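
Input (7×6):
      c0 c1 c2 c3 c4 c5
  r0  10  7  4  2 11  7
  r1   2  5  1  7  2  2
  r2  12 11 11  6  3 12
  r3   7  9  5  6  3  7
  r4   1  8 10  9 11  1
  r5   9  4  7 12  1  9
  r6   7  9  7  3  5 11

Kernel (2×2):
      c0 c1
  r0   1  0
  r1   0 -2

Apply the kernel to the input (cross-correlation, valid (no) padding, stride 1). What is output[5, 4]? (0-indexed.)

The receptive field on the input at this output position is [1 9 / 5 11]. Elementwise product with the kernel and sum: 1·1 + 11·-2.

-21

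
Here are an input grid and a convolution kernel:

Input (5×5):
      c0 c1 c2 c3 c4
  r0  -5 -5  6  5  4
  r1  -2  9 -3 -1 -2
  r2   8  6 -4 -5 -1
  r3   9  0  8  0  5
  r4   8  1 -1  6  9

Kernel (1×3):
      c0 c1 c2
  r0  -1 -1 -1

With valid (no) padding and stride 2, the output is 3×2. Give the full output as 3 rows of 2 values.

4 -15
-10 10
-8 -14

Output[0,0]: The receptive field on the input at this output position is [-5 -5 6]. Elementwise product with the kernel and sum: -5·-1 + -5·-1 + 6·-1.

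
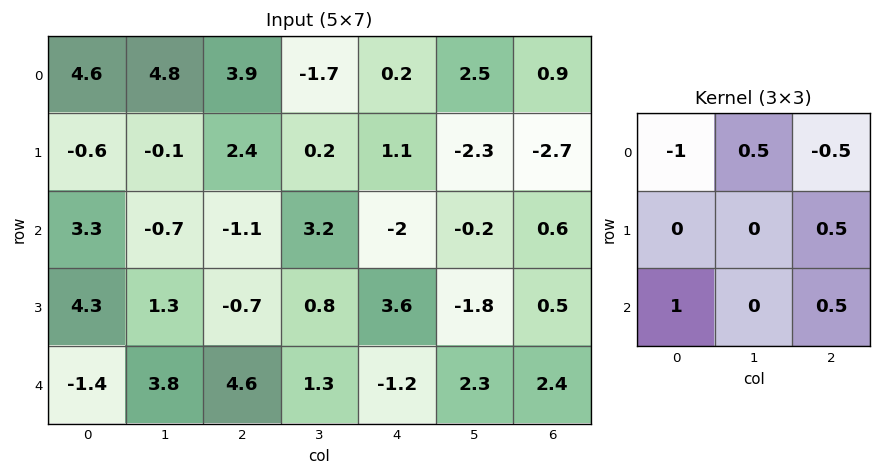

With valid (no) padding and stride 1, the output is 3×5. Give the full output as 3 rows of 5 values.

-0.2 -1 -6.4 2.5 -2.45
2.75 4.5 -2.75 1.3 3.25
-2.55 3.4 9.5 -2.55 1.85

Output[0,0]: The receptive field on the input at this output position is [4.6 4.8 3.9 / -0.6 -0.1 2.4 / 3.3 -0.7 -1.1]. Elementwise product with the kernel and sum: 4.6·-1 + 4.8·0.5 + 3.9·-0.5 + 2.4·0.5 + 3.3·1 + -1.1·0.5.
Output[0,1]: The receptive field on the input at this output position is [4.8 3.9 -1.7 / -0.1 2.4 0.2 / -0.7 -1.1 3.2]. Elementwise product with the kernel and sum: 4.8·-1 + 3.9·0.5 + -1.7·-0.5 + 0.2·0.5 + -0.7·1 + 3.2·0.5.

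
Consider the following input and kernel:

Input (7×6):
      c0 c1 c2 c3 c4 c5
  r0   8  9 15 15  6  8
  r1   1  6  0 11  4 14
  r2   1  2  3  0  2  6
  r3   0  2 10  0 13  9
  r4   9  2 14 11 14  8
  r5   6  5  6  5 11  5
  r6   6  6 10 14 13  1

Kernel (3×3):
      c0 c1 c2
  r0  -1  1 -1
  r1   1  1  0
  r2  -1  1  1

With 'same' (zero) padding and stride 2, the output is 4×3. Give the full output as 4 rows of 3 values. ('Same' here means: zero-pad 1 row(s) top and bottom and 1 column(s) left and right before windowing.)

15 29 28
-2 -4 3
18 30 40
7 12 28

Output[0,0]: The receptive field on the zero-padded input at this output position is [0 0 0 / 0 8 9 / 0 1 6]. Elementwise product with the kernel and sum: 0·-1 + 0·1 + 0·-1 + 0·1 + 8·1 + 0·-1 + 1·1 + 6·1.
Output[0,1]: The receptive field on the zero-padded input at this output position is [0 0 0 / 9 15 15 / 6 0 11]. Elementwise product with the kernel and sum: 0·-1 + 0·1 + 0·-1 + 9·1 + 15·1 + 6·-1 + 0·1 + 11·1.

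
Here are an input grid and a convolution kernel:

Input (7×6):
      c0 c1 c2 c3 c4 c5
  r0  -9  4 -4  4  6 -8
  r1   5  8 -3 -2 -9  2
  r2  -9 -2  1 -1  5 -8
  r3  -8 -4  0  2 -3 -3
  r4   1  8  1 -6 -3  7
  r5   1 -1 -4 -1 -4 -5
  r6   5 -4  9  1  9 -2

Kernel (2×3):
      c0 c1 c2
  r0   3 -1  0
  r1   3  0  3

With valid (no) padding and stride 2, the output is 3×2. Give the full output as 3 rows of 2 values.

-25 -52
-49 -5
-14 -15

Output[0,0]: The receptive field on the input at this output position is [-9 4 -4 / 5 8 -3]. Elementwise product with the kernel and sum: -9·3 + 4·-1 + 5·3 + -3·3.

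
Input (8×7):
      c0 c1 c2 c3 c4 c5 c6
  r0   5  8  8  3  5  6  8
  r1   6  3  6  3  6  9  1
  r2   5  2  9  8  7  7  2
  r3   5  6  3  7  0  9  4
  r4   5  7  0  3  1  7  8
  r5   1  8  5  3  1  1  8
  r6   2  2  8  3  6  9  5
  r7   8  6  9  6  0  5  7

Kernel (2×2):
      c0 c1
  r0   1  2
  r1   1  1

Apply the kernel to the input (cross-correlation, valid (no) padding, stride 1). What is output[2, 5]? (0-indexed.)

24

The receptive field on the input at this output position is [7 2 / 9 4]. Elementwise product with the kernel and sum: 7·1 + 2·2 + 9·1 + 4·1.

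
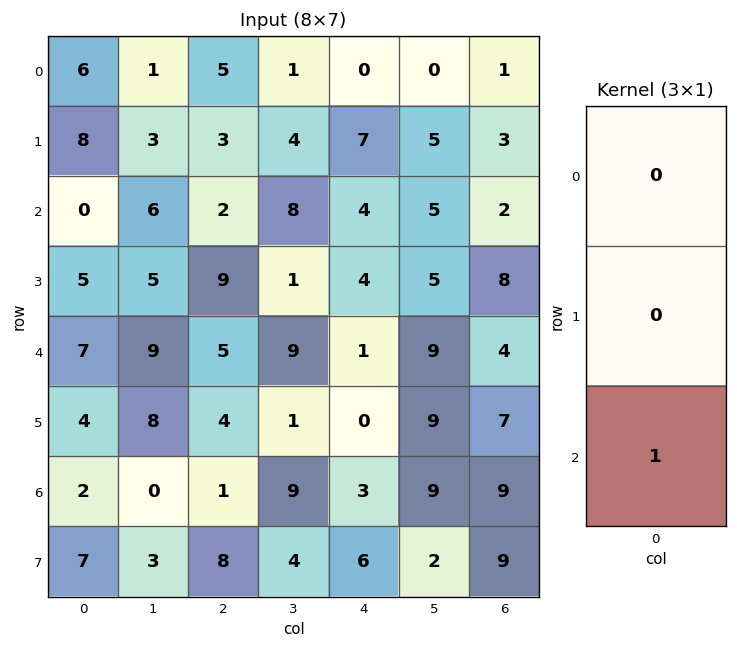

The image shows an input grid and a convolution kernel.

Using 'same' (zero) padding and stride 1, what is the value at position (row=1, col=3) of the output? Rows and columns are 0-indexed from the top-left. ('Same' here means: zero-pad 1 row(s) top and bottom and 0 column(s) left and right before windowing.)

8

The receptive field on the zero-padded input at this output position is [1 / 4 / 8]. Elementwise product with the kernel and sum: 8·1.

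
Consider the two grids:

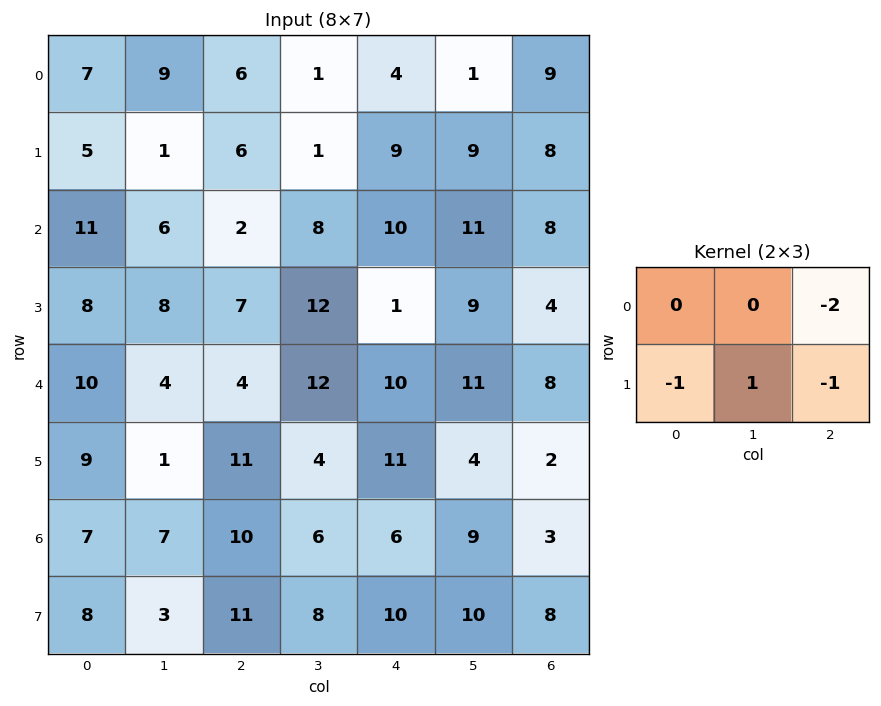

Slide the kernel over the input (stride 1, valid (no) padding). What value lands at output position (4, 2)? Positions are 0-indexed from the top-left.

The receptive field on the input at this output position is [4 12 10 / 11 4 11]. Elementwise product with the kernel and sum: 10·-2 + 11·-1 + 4·1 + 11·-1.

-38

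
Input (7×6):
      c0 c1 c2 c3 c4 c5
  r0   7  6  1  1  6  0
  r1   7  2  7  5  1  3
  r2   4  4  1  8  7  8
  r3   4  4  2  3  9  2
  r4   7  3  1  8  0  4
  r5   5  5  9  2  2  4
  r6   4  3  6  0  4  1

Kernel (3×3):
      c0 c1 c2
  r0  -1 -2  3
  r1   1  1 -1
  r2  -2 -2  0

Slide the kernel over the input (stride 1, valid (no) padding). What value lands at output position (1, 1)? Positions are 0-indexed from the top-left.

The receptive field on the input at this output position is [2 7 5 / 4 1 8 / 4 2 3]. Elementwise product with the kernel and sum: 2·-1 + 7·-2 + 5·3 + 4·1 + 1·1 + 8·-1 + 4·-2 + 2·-2.

-16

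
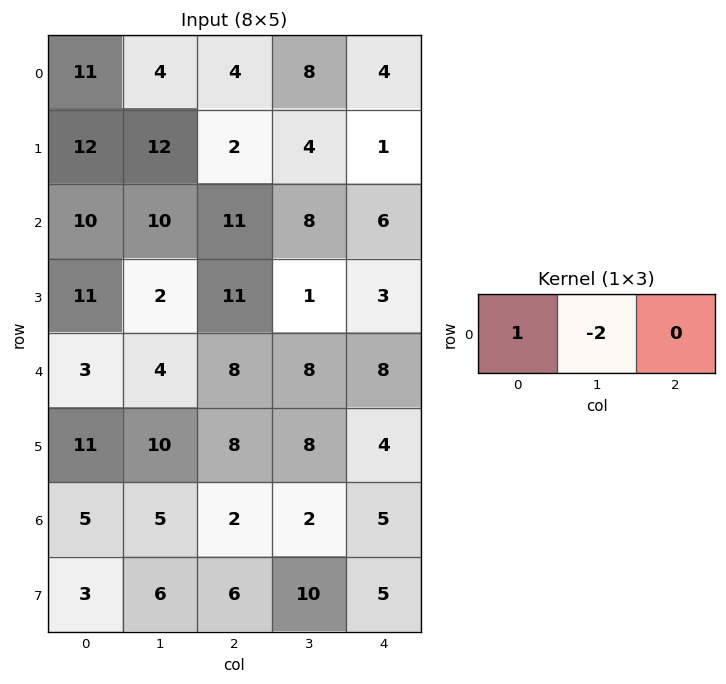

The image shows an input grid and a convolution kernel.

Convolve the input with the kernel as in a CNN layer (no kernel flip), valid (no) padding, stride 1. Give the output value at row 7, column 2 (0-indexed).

-14

The receptive field on the input at this output position is [6 10 5]. Elementwise product with the kernel and sum: 6·1 + 10·-2.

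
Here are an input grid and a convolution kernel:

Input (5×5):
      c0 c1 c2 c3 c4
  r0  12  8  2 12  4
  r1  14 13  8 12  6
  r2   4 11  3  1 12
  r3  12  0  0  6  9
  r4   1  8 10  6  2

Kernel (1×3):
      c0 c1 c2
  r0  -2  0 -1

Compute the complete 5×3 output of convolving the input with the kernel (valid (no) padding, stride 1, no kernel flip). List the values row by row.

Output[0,0]: The receptive field on the input at this output position is [12 8 2]. Elementwise product with the kernel and sum: 12·-2 + 2·-1.
Output[0,1]: The receptive field on the input at this output position is [8 2 12]. Elementwise product with the kernel and sum: 8·-2 + 12·-1.

-26 -28 -8
-36 -38 -22
-11 -23 -18
-24 -6 -9
-12 -22 -22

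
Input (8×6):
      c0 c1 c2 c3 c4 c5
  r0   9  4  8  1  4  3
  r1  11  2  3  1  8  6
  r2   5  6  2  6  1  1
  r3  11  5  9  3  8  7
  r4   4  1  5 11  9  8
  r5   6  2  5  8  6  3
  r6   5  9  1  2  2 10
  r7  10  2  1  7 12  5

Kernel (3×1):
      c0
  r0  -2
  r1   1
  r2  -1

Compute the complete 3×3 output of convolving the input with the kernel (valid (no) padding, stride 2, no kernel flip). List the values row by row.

-12 -15 -1
-3 0 -3
-7 -6 -14

Output[0,0]: The receptive field on the input at this output position is [9 / 11 / 5]. Elementwise product with the kernel and sum: 9·-2 + 11·1 + 5·-1.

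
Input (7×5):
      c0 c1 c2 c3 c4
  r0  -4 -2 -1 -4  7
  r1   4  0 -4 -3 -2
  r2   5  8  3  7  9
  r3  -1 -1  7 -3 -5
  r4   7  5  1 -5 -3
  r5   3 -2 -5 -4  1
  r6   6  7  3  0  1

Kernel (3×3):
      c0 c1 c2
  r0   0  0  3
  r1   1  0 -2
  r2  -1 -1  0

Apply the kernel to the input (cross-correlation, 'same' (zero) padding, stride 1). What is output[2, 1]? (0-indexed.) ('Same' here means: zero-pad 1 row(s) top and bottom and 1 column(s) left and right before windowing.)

The receptive field on the zero-padded input at this output position is [4 0 -4 / 5 8 3 / -1 -1 7]. Elementwise product with the kernel and sum: -4·3 + 5·1 + 3·-2 + -1·-1 + -1·-1.

-11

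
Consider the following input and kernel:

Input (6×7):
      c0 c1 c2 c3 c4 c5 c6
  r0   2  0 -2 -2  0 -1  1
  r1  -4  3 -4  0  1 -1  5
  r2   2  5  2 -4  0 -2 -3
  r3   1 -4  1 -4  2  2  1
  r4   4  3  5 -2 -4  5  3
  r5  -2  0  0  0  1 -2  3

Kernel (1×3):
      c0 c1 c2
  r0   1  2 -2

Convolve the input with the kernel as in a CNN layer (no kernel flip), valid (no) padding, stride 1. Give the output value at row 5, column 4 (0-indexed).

-9

The receptive field on the input at this output position is [1 -2 3]. Elementwise product with the kernel and sum: 1·1 + -2·2 + 3·-2.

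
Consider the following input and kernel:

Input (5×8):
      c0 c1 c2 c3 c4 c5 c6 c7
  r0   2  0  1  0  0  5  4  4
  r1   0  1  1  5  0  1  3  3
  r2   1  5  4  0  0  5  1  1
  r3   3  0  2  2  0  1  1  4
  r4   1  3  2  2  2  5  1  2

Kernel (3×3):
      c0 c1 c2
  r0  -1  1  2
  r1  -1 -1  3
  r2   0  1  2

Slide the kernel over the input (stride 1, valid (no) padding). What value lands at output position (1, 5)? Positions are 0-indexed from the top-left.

14

The receptive field on the input at this output position is [1 3 3 / 5 1 1 / 1 1 4]. Elementwise product with the kernel and sum: 1·-1 + 3·1 + 3·2 + 5·-1 + 1·-1 + 1·3 + 1·1 + 4·2.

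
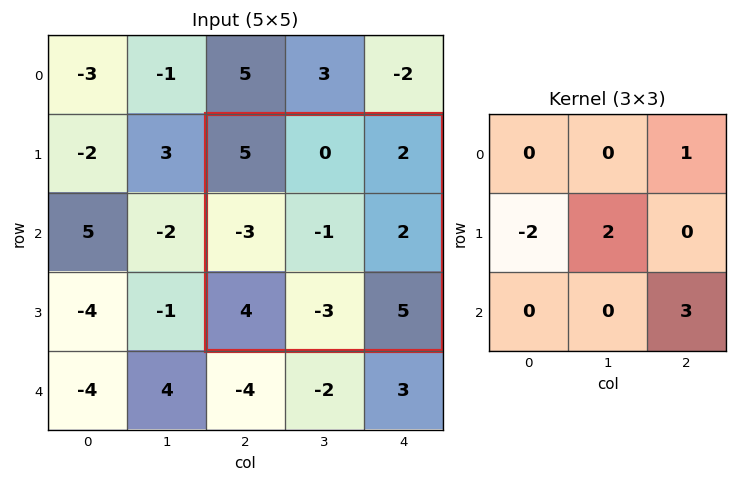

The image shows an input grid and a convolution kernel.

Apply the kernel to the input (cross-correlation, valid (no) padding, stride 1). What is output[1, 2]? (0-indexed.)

The receptive field on the input at this output position is [5 0 2 / -3 -1 2 / 4 -3 5]. Elementwise product with the kernel and sum: 2·1 + -3·-2 + -1·2 + 5·3.

21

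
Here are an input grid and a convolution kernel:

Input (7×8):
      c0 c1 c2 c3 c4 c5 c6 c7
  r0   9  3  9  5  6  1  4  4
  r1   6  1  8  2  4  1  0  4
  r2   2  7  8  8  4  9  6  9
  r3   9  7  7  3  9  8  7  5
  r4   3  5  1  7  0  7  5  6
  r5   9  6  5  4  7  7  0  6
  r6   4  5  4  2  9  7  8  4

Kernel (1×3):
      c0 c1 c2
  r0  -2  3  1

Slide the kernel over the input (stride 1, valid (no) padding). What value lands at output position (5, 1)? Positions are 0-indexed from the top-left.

7

The receptive field on the input at this output position is [6 5 4]. Elementwise product with the kernel and sum: 6·-2 + 5·3 + 4·1.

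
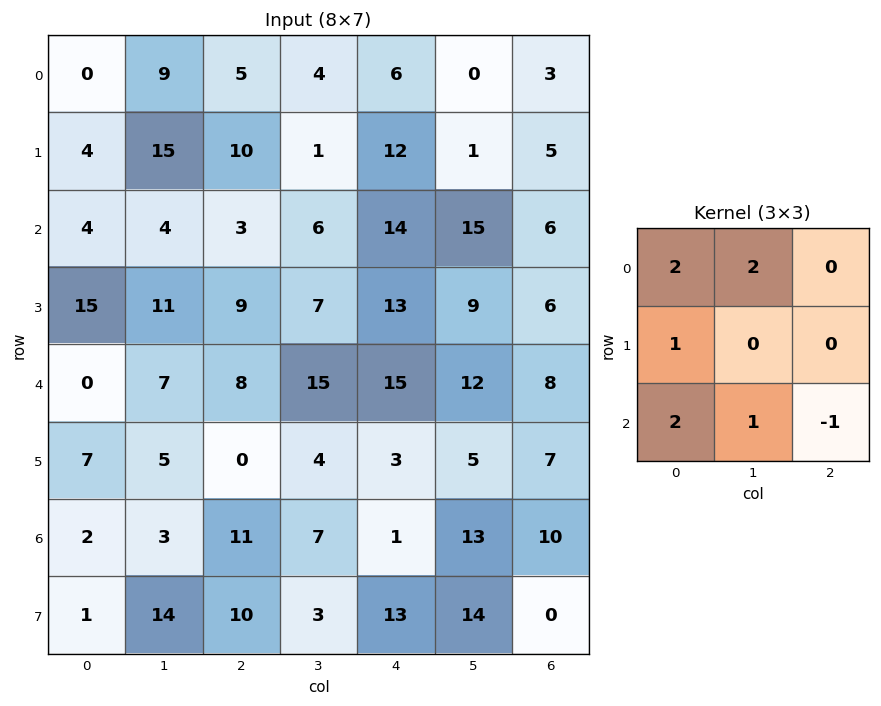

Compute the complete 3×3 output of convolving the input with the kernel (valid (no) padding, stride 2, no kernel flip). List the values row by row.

Output[0,0]: The receptive field on the input at this output position is [0 9 5 / 4 15 10 / 4 4 3]. Elementwise product with the kernel and sum: 0·2 + 9·2 + 4·1 + 4·2 + 4·1 + 3·-1.

31 26 61
30 43 105
17 74 62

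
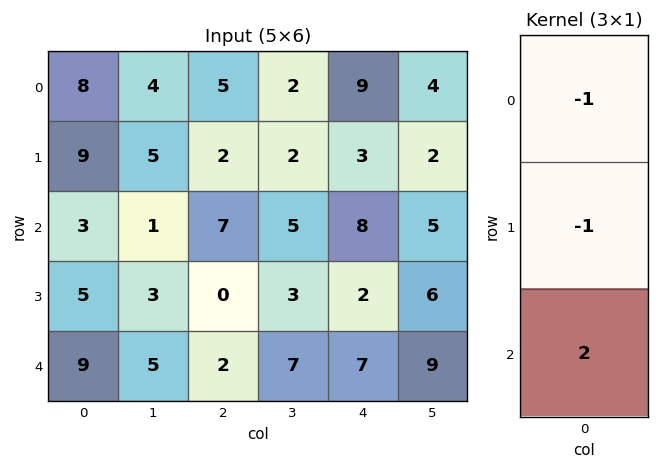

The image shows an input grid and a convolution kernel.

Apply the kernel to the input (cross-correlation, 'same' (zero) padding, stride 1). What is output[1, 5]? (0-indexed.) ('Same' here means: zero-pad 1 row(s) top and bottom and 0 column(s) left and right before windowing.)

4

The receptive field on the zero-padded input at this output position is [4 / 2 / 5]. Elementwise product with the kernel and sum: 4·-1 + 2·-1 + 5·2.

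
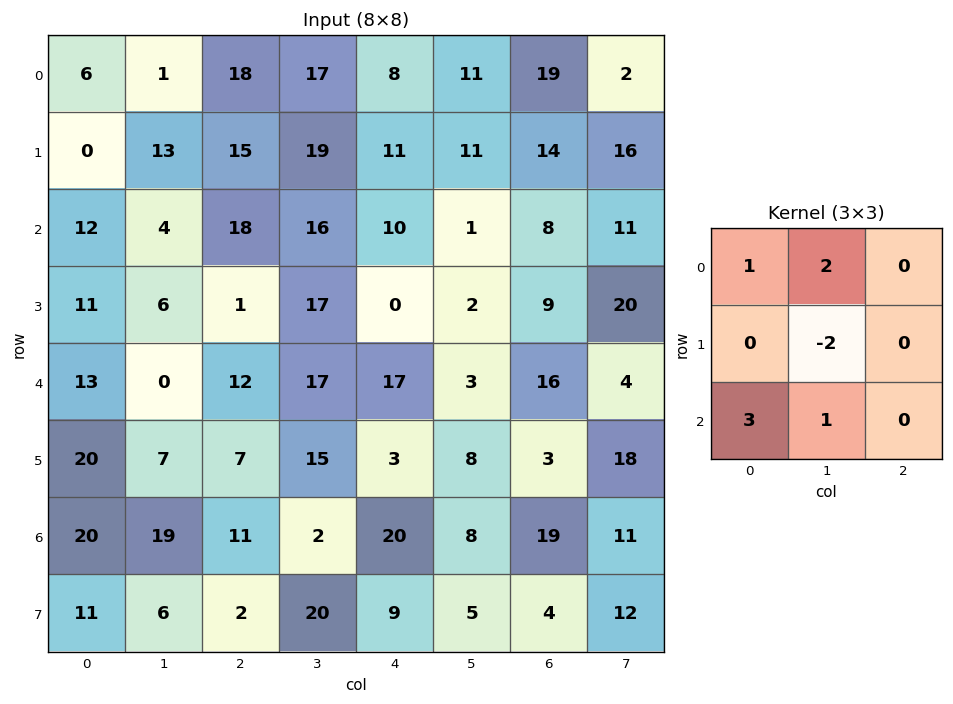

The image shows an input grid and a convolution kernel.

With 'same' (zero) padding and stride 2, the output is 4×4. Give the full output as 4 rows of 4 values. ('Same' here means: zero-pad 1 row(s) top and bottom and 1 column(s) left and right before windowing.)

Output[0,0]: The receptive field on the zero-padded input at this output position is [0 0 0 / 0 6 1 / 0 0 13]. Elementwise product with the kernel and sum: 0·1 + 0·2 + 6·-2 + 0·3 + 0·1.
Output[0,1]: The receptive field on the zero-padded input at this output position is [0 0 0 / 1 18 17 / 13 15 19]. Elementwise product with the kernel and sum: 0·1 + 0·2 + 18·-2 + 13·3 + 15·1.

-12 18 52 9
-13 26 72 38
16 12 31 15
11 19 50 -5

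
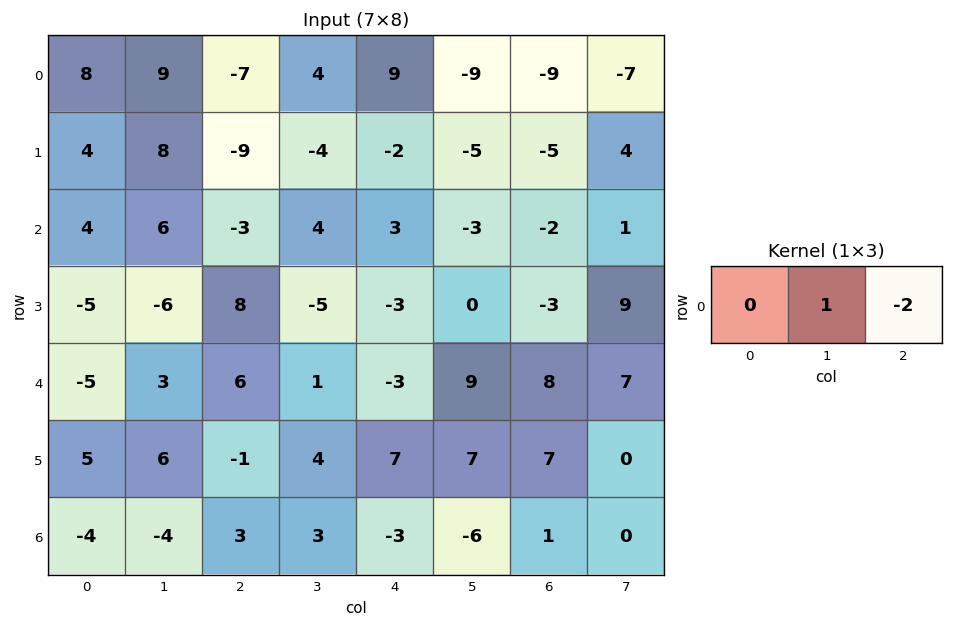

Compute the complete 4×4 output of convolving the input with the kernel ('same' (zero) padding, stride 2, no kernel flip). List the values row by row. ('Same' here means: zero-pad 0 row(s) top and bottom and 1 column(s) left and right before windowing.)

-10 -15 27 5
-8 -11 9 -4
-11 4 -21 -6
4 -3 9 1

Output[0,0]: The receptive field on the zero-padded input at this output position is [0 8 9]. Elementwise product with the kernel and sum: 8·1 + 9·-2.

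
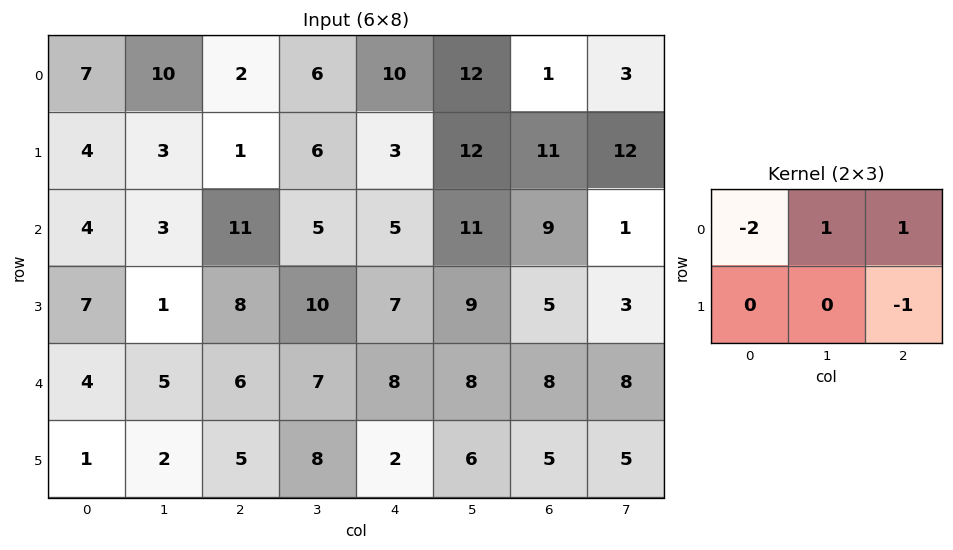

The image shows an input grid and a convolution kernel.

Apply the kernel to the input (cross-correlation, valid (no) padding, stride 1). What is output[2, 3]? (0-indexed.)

-3

The receptive field on the input at this output position is [5 5 11 / 10 7 9]. Elementwise product with the kernel and sum: 5·-2 + 5·1 + 11·1 + 9·-1.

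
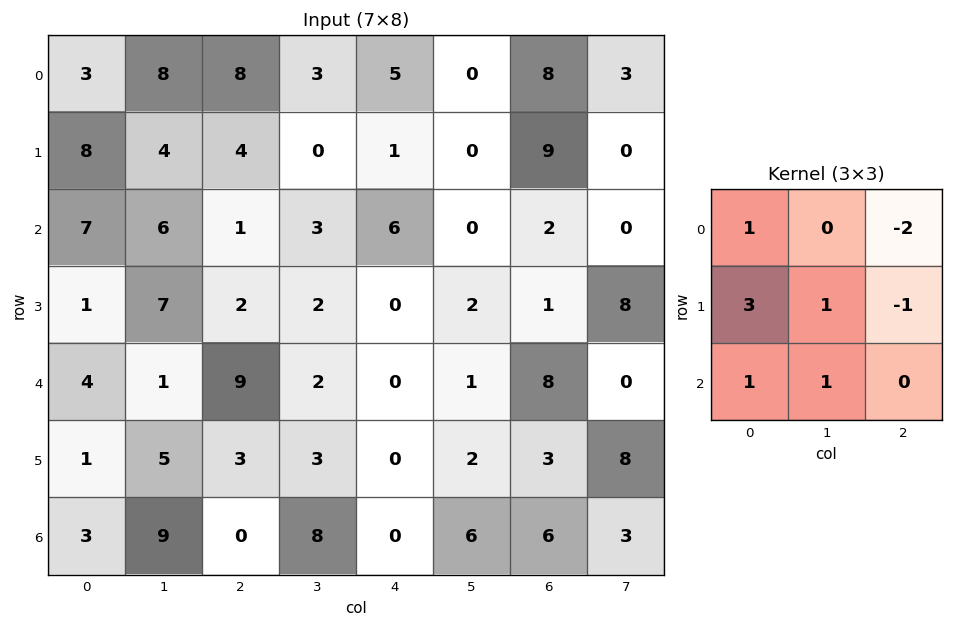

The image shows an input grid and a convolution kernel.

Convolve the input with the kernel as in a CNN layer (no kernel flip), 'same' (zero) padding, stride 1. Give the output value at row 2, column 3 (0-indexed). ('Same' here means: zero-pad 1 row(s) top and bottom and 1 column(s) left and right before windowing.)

6

The receptive field on the zero-padded input at this output position is [4 0 1 / 1 3 6 / 2 2 0]. Elementwise product with the kernel and sum: 4·1 + 1·-2 + 1·3 + 3·1 + 6·-1 + 2·1 + 2·1.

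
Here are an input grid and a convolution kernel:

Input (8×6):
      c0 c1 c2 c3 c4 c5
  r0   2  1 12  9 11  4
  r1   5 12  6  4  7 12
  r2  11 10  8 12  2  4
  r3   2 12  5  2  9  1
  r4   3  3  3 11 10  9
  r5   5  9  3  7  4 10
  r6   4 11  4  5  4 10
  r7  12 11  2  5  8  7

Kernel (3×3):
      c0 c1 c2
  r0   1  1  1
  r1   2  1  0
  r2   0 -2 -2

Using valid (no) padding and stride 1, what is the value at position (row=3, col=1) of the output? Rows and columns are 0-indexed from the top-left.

8

The receptive field on the input at this output position is [12 5 2 / 3 3 11 / 9 3 7]. Elementwise product with the kernel and sum: 12·1 + 5·1 + 2·1 + 3·2 + 3·1 + 3·-2 + 7·-2.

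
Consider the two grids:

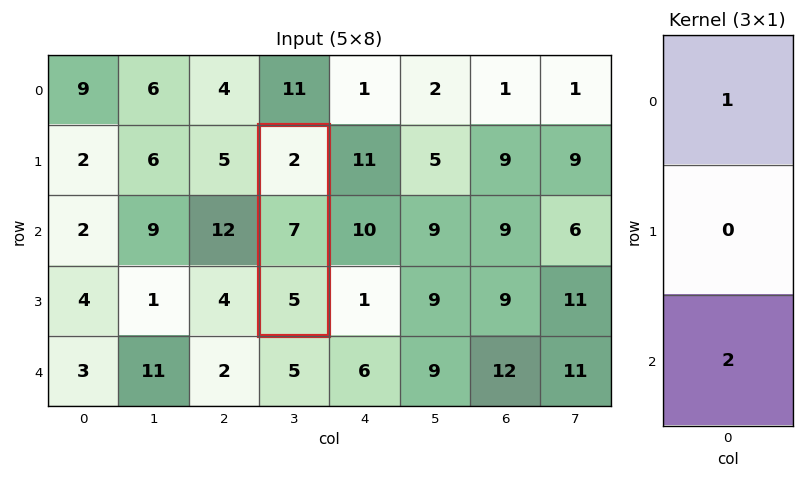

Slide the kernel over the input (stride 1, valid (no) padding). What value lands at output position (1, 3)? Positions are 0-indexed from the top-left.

The receptive field on the input at this output position is [2 / 7 / 5]. Elementwise product with the kernel and sum: 2·1 + 5·2.

12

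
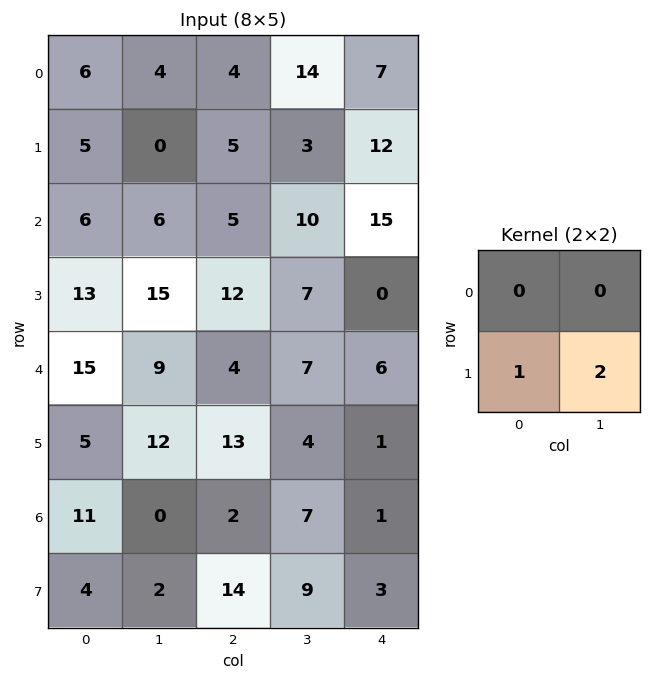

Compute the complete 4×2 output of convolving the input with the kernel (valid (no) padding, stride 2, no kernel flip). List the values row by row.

5 11
43 26
29 21
8 32

Output[0,0]: The receptive field on the input at this output position is [6 4 / 5 0]. Elementwise product with the kernel and sum: 5·1 + 0·2.
Output[0,1]: The receptive field on the input at this output position is [4 14 / 5 3]. Elementwise product with the kernel and sum: 5·1 + 3·2.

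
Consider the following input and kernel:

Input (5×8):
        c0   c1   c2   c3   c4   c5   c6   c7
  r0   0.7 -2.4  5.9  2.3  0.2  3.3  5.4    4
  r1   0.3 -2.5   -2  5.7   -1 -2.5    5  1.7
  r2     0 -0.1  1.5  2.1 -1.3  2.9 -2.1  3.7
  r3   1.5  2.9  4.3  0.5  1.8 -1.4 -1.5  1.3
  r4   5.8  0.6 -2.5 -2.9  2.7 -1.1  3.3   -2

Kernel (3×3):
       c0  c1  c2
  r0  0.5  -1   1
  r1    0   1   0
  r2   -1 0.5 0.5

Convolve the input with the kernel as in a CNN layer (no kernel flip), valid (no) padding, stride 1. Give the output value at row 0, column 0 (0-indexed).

The receptive field on the input at this output position is [0.7 -2.4 5.9 / 0.3 -2.5 -2 / 0 -0.1 1.5]. Elementwise product with the kernel and sum: 0.7·0.5 + -2.4·-1 + 5.9·1 + -2.5·1 + 0·-1 + -0.1·0.5 + 1.5·0.5.

6.85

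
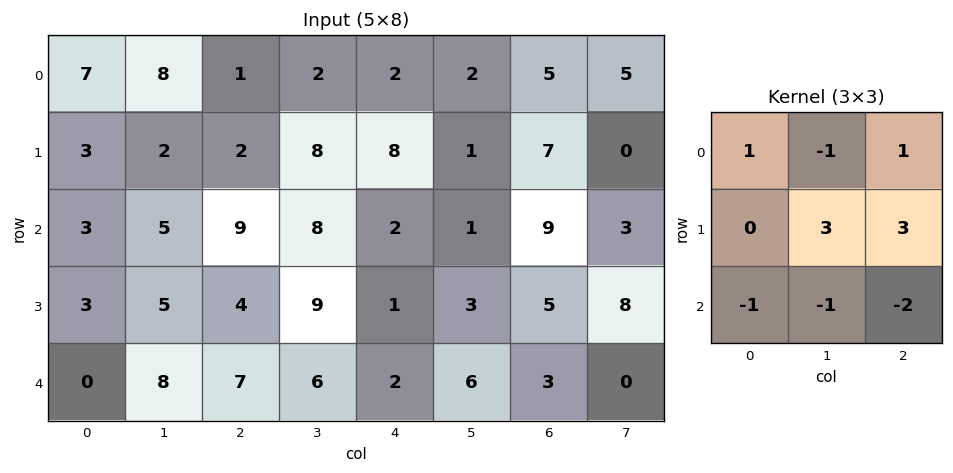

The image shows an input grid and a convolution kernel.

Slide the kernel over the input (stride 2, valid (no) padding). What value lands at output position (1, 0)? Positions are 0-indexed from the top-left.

The receptive field on the input at this output position is [3 5 9 / 3 5 4 / 0 8 7]. Elementwise product with the kernel and sum: 3·1 + 5·-1 + 9·1 + 5·3 + 4·3 + 0·-1 + 8·-1 + 7·-2.

12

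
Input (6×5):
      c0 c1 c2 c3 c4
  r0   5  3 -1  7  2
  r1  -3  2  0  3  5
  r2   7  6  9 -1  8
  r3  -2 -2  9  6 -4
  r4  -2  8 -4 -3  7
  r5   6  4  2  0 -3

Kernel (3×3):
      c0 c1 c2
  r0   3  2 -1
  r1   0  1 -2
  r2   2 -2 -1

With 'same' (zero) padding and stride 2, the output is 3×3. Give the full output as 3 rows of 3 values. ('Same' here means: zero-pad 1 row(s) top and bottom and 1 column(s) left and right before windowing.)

Output[0,0]: The receptive field on the zero-padded input at this output position is [0 0 0 / 0 5 3 / 0 -3 2]. Elementwise product with the kernel and sum: 0·3 + 0·2 + 0·-1 + 5·1 + 3·-2 + 0·2 + -3·-2 + 2·-1.
Output[0,1]: The receptive field on the zero-padded input at this output position is [0 0 0 / 3 -1 7 / 2 0 3]. Elementwise product with the kernel and sum: 0·3 + 0·2 + 0·-1 + -1·1 + 7·-2 + 2·2 + 0·-2 + 3·-1.

3 -14 -2
-7 -14 47
-36 12 23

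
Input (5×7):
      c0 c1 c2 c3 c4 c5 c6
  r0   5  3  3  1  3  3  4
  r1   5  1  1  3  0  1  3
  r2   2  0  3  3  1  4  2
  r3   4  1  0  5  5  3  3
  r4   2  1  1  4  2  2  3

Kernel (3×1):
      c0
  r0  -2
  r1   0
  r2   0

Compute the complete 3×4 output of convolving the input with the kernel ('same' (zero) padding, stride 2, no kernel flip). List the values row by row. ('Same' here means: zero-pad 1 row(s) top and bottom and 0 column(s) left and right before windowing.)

Output[0,0]: The receptive field on the zero-padded input at this output position is [0 / 5 / 5]. Elementwise product with the kernel and sum: 0·-2.

0 0 0 0
-10 -2 0 -6
-8 0 -10 -6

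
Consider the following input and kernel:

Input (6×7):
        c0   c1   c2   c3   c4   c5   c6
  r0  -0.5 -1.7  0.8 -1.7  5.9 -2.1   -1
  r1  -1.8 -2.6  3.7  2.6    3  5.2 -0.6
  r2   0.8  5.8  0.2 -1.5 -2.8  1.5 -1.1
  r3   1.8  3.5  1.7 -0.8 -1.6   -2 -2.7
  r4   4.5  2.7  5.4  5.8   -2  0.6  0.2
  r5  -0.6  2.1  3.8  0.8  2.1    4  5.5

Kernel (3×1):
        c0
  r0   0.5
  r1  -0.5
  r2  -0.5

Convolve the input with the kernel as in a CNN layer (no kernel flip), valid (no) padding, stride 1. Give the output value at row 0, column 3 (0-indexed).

-1.4

The receptive field on the input at this output position is [-1.7 / 2.6 / -1.5]. Elementwise product with the kernel and sum: -1.7·0.5 + 2.6·-0.5 + -1.5·-0.5.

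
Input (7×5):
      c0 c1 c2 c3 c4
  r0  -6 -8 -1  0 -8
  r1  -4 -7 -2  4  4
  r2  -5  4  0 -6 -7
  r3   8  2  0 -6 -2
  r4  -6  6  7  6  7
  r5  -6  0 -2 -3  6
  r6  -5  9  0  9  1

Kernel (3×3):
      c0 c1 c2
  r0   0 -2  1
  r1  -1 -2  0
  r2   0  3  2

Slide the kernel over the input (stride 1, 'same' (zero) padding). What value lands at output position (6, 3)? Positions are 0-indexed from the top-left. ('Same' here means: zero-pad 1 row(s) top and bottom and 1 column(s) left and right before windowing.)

-6

The receptive field on the zero-padded input at this output position is [-2 -3 6 / 0 9 1 / 0 0 0]. Elementwise product with the kernel and sum: -3·-2 + 6·1 + 0·-1 + 9·-2 + 0·3 + 0·2.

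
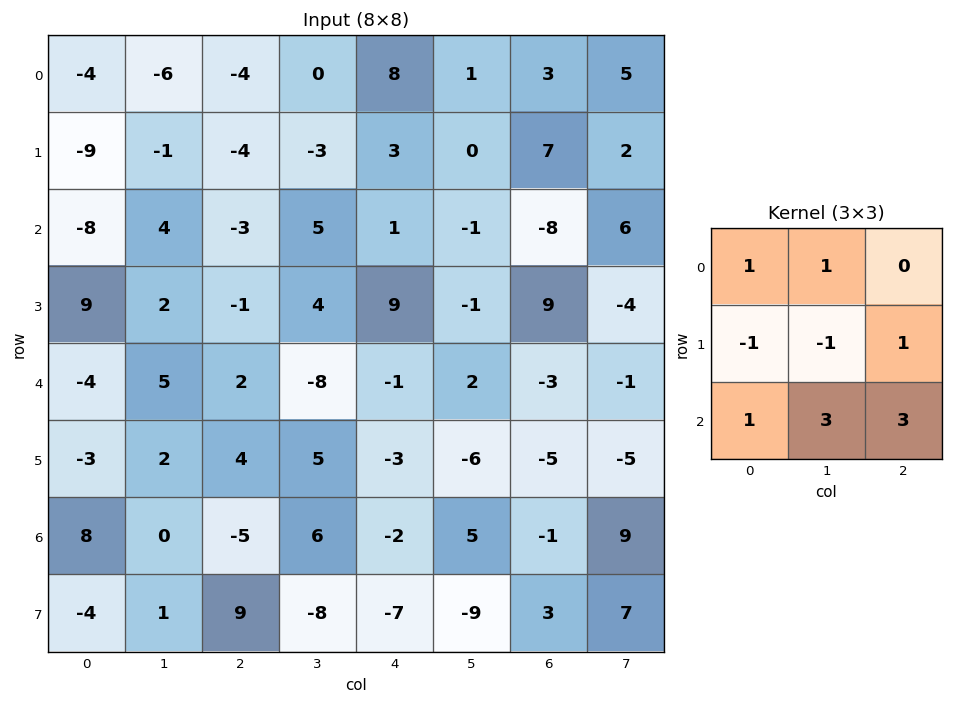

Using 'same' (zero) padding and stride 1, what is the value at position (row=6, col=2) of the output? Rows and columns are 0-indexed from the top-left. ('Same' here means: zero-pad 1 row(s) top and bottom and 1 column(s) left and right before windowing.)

The receptive field on the zero-padded input at this output position is [2 4 5 / 0 -5 6 / 1 9 -8]. Elementwise product with the kernel and sum: 2·1 + 4·1 + 0·-1 + -5·-1 + 6·1 + 1·1 + 9·3 + -8·3.

21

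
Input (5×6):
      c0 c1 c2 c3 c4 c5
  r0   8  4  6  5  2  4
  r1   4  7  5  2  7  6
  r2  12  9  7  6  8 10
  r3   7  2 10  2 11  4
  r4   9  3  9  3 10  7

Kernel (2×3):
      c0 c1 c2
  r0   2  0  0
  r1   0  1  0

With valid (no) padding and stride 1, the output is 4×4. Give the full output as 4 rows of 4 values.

23 13 14 17
17 21 16 12
26 28 16 23
17 13 23 14

Output[0,0]: The receptive field on the input at this output position is [8 4 6 / 4 7 5]. Elementwise product with the kernel and sum: 8·2 + 7·1.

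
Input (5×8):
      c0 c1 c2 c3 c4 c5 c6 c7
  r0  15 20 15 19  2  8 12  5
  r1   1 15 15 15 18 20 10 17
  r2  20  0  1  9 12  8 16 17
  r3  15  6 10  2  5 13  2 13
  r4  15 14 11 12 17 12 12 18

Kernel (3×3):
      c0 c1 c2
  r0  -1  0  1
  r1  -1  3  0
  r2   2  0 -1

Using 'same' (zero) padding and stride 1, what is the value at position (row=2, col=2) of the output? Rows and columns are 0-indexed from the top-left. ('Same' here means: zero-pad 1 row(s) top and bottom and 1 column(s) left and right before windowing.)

The receptive field on the zero-padded input at this output position is [15 15 15 / 0 1 9 / 6 10 2]. Elementwise product with the kernel and sum: 15·-1 + 15·1 + 0·-1 + 1·3 + 6·2 + 2·-1.

13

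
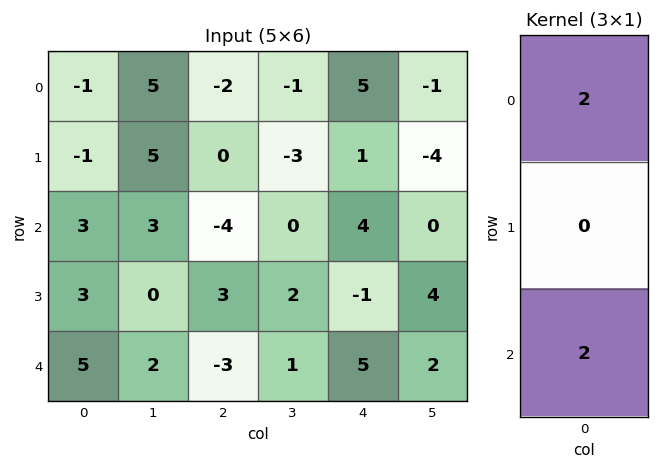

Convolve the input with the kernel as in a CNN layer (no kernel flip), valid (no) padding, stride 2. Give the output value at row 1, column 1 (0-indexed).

The receptive field on the input at this output position is [-4 / 3 / -3]. Elementwise product with the kernel and sum: -4·2 + -3·2.

-14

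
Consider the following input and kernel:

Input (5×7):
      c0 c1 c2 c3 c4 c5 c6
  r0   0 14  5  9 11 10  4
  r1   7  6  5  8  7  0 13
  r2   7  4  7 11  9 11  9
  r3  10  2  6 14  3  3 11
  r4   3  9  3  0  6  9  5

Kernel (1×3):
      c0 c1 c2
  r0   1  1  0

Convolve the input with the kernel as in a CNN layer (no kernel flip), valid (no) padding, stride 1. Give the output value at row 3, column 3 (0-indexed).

The receptive field on the input at this output position is [14 3 3]. Elementwise product with the kernel and sum: 14·1 + 3·1.

17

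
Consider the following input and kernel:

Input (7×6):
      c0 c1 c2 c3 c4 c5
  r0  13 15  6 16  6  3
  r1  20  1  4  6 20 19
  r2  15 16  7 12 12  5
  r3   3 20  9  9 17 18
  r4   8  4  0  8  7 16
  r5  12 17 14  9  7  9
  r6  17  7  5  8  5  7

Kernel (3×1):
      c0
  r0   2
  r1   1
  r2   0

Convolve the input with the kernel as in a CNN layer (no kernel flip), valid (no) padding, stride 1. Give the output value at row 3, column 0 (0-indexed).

The receptive field on the input at this output position is [3 / 8 / 12]. Elementwise product with the kernel and sum: 3·2 + 8·1.

14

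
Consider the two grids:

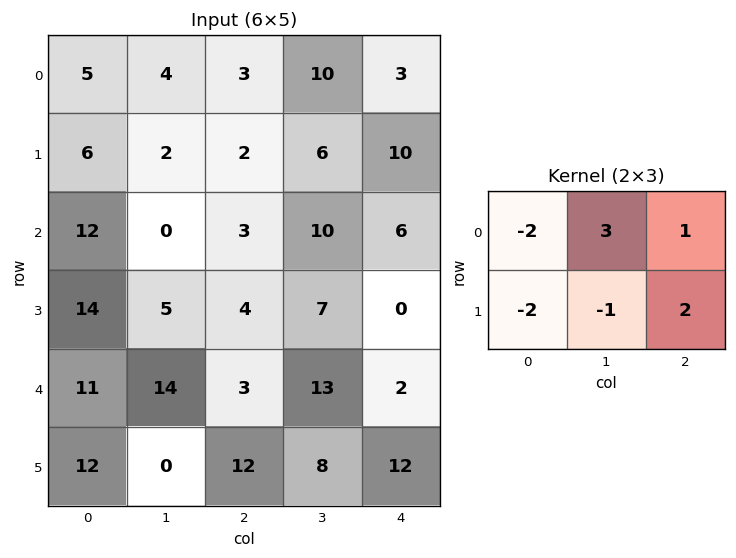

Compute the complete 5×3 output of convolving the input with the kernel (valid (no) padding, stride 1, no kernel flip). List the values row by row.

Output[0,0]: The receptive field on the input at this output position is [5 4 3 / 6 2 2]. Elementwise product with the kernel and sum: 5·-2 + 4·3 + 3·1 + 6·-2 + 2·-1 + 2·2.

-5 17 37
-22 25 20
-46 19 15
-39 4 -2
23 -2 27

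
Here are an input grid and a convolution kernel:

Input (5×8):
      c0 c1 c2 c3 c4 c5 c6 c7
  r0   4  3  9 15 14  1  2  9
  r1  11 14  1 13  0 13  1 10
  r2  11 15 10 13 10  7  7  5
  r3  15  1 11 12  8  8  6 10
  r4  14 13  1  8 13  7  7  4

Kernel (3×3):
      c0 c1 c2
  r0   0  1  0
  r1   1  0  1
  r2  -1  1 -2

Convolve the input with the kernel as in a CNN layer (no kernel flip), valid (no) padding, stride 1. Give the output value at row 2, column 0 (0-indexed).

38

The receptive field on the input at this output position is [11 15 10 / 15 1 11 / 14 13 1]. Elementwise product with the kernel and sum: 15·1 + 15·1 + 11·1 + 14·-1 + 13·1 + 1·-2.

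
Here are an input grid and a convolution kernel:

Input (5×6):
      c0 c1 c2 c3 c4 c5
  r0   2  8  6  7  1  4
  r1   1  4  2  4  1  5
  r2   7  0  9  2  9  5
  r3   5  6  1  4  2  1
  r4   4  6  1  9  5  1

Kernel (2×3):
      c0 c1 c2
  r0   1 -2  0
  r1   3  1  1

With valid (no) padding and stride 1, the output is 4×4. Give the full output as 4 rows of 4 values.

-5 14 3 23
23 11 32 22
29 5 14 -1
12 32 10 33

Output[0,0]: The receptive field on the input at this output position is [2 8 6 / 1 4 2]. Elementwise product with the kernel and sum: 2·1 + 8·-2 + 1·3 + 4·1 + 2·1.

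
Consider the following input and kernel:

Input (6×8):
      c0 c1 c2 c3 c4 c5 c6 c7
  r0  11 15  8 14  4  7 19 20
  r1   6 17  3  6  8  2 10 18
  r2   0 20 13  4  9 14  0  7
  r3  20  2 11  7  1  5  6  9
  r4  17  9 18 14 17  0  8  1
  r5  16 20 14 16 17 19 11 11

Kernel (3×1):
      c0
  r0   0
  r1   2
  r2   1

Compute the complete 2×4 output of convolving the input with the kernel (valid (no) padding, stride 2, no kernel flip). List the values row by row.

12 19 25 20
57 40 19 20

Output[0,0]: The receptive field on the input at this output position is [11 / 6 / 0]. Elementwise product with the kernel and sum: 6·2 + 0·1.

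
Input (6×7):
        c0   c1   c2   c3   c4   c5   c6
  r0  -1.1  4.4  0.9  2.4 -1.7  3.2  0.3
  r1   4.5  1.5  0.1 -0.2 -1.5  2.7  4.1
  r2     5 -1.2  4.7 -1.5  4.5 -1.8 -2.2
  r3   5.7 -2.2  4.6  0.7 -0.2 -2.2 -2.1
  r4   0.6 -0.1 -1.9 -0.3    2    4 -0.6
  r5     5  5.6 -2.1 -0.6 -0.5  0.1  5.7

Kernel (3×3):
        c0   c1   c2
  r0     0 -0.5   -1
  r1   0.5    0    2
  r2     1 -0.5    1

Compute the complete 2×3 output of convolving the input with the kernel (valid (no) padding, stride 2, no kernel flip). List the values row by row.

9.65 7.5 8.75
6.7 -1.6 -1.8

Output[0,0]: The receptive field on the input at this output position is [-1.1 4.4 0.9 / 4.5 1.5 0.1 / 5 -1.2 4.7]. Elementwise product with the kernel and sum: 4.4·-0.5 + 0.9·-1 + 4.5·0.5 + 0.1·2 + 5·1 + -1.2·-0.5 + 4.7·1.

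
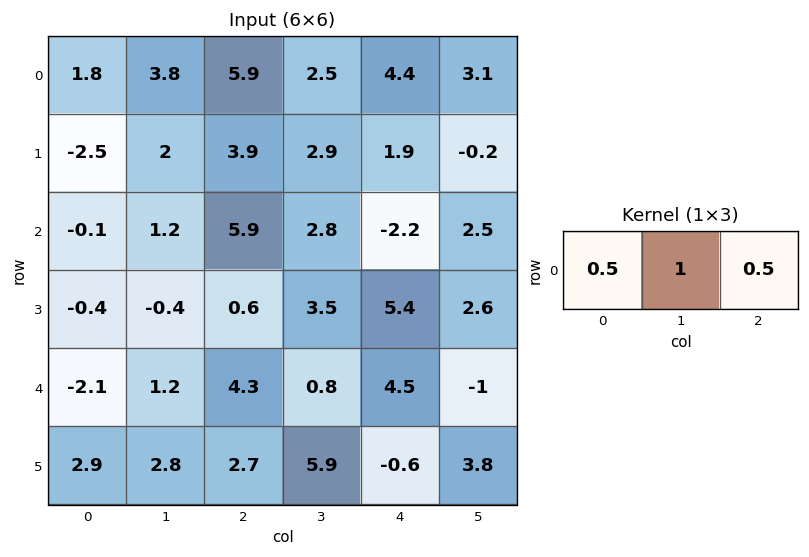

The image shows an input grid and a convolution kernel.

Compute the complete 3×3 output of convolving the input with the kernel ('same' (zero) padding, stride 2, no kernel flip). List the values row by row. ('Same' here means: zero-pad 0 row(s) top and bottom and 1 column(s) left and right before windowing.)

Output[0,0]: The receptive field on the zero-padded input at this output position is [0 1.8 3.8]. Elementwise product with the kernel and sum: 0·0.5 + 1.8·1 + 3.8·0.5.
Output[0,1]: The receptive field on the zero-padded input at this output position is [3.8 5.9 2.5]. Elementwise product with the kernel and sum: 3.8·0.5 + 5.9·1 + 2.5·0.5.

3.7 9.05 7.2
0.5 7.9 0.45
-1.5 5.3 4.4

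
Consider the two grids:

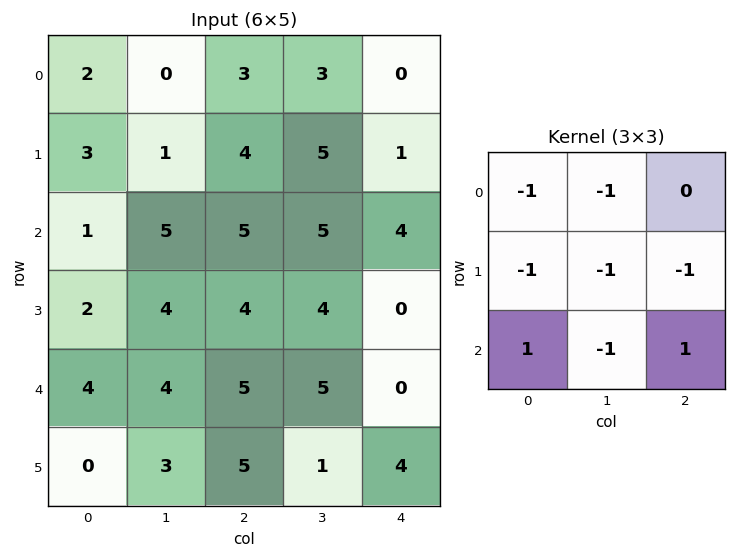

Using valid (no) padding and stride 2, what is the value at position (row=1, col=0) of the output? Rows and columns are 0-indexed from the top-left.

The receptive field on the input at this output position is [1 5 5 / 2 4 4 / 4 4 5]. Elementwise product with the kernel and sum: 1·-1 + 5·-1 + 2·-1 + 4·-1 + 4·-1 + 4·1 + 4·-1 + 5·1.

-11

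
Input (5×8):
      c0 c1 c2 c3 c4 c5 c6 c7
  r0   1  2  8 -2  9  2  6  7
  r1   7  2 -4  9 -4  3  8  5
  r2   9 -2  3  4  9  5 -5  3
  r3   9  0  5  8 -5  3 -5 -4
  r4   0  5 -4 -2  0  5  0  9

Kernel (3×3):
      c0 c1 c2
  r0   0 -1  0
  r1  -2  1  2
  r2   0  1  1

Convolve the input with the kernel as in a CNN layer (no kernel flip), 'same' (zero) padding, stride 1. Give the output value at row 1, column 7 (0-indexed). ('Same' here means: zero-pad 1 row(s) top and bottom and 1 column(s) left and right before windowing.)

The receptive field on the zero-padded input at this output position is [6 7 0 / 8 5 0 / -5 3 0]. Elementwise product with the kernel and sum: 7·-1 + 8·-2 + 5·1 + 0·2 + 3·1 + 0·1.

-15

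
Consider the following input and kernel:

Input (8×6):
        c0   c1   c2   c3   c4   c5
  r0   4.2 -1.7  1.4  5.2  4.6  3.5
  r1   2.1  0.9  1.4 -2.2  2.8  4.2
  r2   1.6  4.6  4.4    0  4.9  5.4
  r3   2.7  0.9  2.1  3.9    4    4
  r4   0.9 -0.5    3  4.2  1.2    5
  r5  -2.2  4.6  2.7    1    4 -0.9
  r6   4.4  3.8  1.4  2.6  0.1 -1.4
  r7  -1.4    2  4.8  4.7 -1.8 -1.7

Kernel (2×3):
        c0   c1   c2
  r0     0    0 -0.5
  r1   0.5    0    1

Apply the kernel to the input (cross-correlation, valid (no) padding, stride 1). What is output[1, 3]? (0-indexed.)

The receptive field on the input at this output position is [-2.2 2.8 4.2 / 0 4.9 5.4]. Elementwise product with the kernel and sum: 4.2·-0.5 + 0·0.5 + 5.4·1.

3.3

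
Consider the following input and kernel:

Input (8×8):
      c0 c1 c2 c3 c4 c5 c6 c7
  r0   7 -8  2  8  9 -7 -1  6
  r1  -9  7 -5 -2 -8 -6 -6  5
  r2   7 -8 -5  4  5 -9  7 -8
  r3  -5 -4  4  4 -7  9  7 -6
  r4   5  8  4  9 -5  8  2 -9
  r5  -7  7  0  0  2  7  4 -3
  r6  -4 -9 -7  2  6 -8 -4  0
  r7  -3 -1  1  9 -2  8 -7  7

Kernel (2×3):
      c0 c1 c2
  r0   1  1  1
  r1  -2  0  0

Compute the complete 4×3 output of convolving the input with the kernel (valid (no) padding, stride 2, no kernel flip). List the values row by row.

19 29 17
4 -4 17
31 8 1
-14 -1 -2

Output[0,0]: The receptive field on the input at this output position is [7 -8 2 / -9 7 -5]. Elementwise product with the kernel and sum: 7·1 + -8·1 + 2·1 + -9·-2.
Output[0,1]: The receptive field on the input at this output position is [2 8 9 / -5 -2 -8]. Elementwise product with the kernel and sum: 2·1 + 8·1 + 9·1 + -5·-2.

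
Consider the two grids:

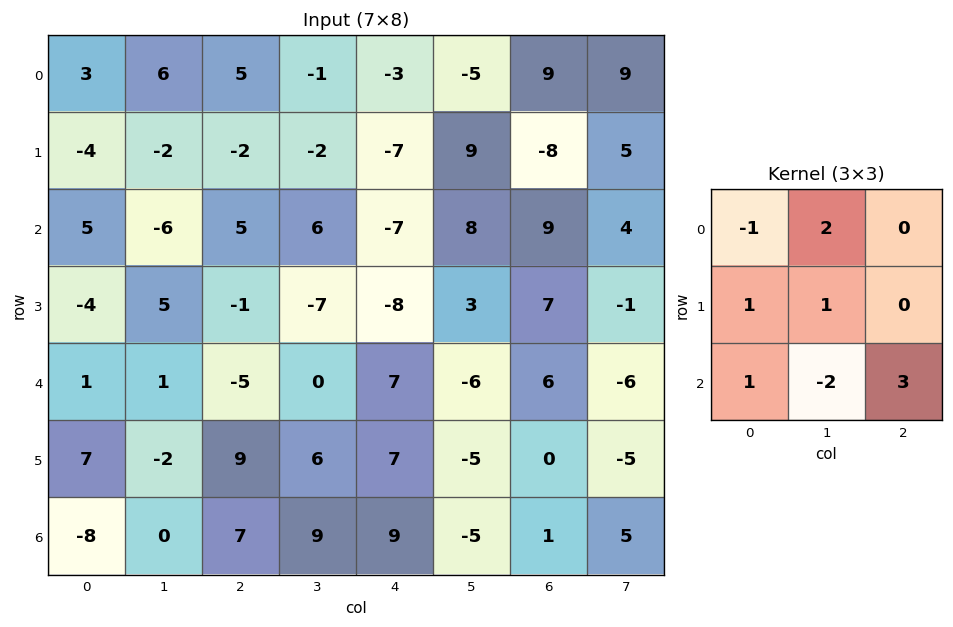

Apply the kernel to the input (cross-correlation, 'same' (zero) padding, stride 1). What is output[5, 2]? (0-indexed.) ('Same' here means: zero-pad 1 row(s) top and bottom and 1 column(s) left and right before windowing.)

The receptive field on the zero-padded input at this output position is [1 -5 0 / -2 9 6 / 0 7 9]. Elementwise product with the kernel and sum: 1·-1 + -5·2 + -2·1 + 9·1 + 0·1 + 7·-2 + 9·3.

9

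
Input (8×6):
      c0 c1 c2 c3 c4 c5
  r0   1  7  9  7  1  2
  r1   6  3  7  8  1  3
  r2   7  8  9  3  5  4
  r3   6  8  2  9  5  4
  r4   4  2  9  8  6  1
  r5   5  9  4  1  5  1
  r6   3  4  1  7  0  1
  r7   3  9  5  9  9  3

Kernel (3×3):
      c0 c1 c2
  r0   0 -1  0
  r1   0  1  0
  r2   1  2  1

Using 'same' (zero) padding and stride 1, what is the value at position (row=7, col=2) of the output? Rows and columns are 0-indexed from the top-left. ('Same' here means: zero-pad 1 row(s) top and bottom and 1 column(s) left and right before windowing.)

4

The receptive field on the zero-padded input at this output position is [4 1 7 / 9 5 9 / 0 0 0]. Elementwise product with the kernel and sum: 1·-1 + 5·1 + 0·1 + 0·2 + 0·1.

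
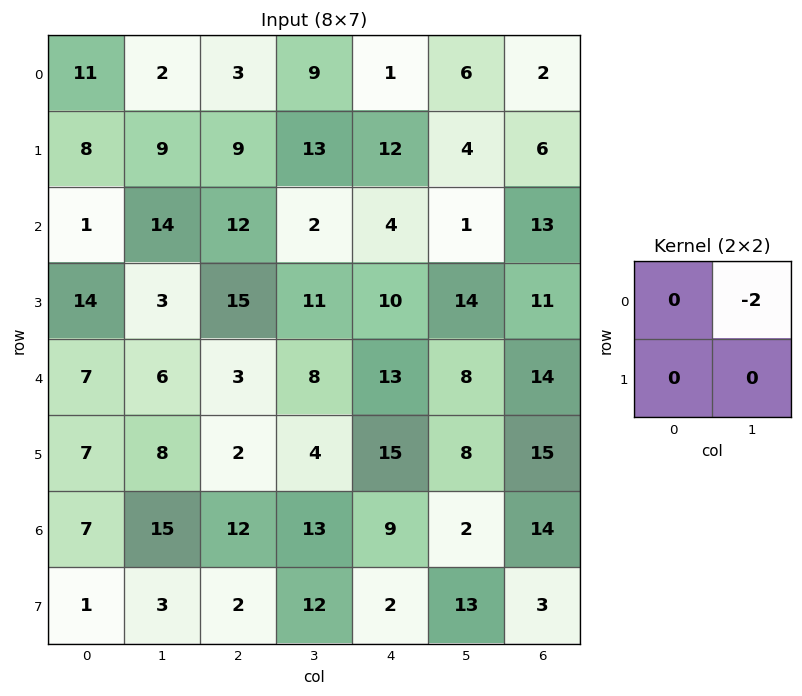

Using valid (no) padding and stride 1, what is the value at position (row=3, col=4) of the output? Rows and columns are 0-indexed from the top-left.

-28

The receptive field on the input at this output position is [10 14 / 13 8]. Elementwise product with the kernel and sum: 14·-2.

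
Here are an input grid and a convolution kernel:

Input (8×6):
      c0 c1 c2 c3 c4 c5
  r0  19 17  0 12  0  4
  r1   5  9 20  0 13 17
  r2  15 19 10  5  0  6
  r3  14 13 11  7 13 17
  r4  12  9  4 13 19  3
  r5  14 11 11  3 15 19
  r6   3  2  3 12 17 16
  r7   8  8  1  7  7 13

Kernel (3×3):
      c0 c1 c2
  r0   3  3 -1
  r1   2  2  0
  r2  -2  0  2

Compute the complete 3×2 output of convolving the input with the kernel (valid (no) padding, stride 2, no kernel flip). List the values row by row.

126 56
130 111
109 88

Output[0,0]: The receptive field on the input at this output position is [19 17 0 / 5 9 20 / 15 19 10]. Elementwise product with the kernel and sum: 19·3 + 17·3 + 0·-1 + 5·2 + 9·2 + 15·-2 + 10·2.
Output[0,1]: The receptive field on the input at this output position is [0 12 0 / 20 0 13 / 10 5 0]. Elementwise product with the kernel and sum: 0·3 + 12·3 + 0·-1 + 20·2 + 0·2 + 10·-2 + 0·2.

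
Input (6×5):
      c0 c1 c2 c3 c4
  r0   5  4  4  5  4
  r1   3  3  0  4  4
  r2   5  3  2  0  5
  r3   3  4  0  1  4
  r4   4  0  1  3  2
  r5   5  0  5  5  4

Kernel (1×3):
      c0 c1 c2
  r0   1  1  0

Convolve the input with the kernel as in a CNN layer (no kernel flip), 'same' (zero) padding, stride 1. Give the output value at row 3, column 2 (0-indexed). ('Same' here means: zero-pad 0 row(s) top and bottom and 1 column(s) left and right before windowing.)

4

The receptive field on the zero-padded input at this output position is [4 0 1]. Elementwise product with the kernel and sum: 4·1 + 0·1.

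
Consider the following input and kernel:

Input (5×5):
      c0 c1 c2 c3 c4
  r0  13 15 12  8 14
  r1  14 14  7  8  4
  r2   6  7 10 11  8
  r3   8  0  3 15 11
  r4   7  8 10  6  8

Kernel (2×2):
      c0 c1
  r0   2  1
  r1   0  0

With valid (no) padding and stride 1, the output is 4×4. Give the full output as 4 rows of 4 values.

41 42 32 30
42 35 22 20
19 24 31 30
16 3 21 41

Output[0,0]: The receptive field on the input at this output position is [13 15 / 14 14]. Elementwise product with the kernel and sum: 13·2 + 15·1.
Output[0,1]: The receptive field on the input at this output position is [15 12 / 14 7]. Elementwise product with the kernel and sum: 15·2 + 12·1.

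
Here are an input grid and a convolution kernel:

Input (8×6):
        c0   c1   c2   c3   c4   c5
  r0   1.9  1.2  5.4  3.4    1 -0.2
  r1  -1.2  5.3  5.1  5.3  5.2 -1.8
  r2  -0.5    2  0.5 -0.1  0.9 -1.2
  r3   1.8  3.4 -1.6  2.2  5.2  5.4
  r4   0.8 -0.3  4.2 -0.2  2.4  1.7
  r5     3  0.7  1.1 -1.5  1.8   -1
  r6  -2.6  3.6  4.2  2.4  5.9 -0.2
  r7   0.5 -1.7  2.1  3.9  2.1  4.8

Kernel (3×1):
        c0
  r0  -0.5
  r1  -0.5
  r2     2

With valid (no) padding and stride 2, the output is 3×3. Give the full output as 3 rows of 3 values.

-1.35 -4.25 -1.3
0.95 8.95 1.75
-7.1 5.75 9.7

Output[0,0]: The receptive field on the input at this output position is [1.9 / -1.2 / -0.5]. Elementwise product with the kernel and sum: 1.9·-0.5 + -1.2·-0.5 + -0.5·2.
Output[0,1]: The receptive field on the input at this output position is [5.4 / 5.1 / 0.5]. Elementwise product with the kernel and sum: 5.4·-0.5 + 5.1·-0.5 + 0.5·2.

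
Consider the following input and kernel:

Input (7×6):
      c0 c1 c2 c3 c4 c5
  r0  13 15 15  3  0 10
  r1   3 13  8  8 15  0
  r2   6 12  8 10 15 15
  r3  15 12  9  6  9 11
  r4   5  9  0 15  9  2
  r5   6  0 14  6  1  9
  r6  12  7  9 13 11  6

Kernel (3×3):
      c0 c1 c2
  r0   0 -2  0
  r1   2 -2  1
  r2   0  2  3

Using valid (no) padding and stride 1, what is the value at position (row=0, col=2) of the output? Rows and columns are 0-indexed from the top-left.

74

The receptive field on the input at this output position is [15 3 0 / 8 8 15 / 8 10 15]. Elementwise product with the kernel and sum: 3·-2 + 8·2 + 8·-2 + 15·1 + 10·2 + 15·3.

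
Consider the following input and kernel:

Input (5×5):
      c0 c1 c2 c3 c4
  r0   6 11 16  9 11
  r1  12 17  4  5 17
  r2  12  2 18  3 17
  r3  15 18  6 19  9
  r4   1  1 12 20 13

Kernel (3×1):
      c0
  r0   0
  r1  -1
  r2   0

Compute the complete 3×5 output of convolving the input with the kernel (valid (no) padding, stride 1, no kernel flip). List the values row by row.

Output[0,0]: The receptive field on the input at this output position is [6 / 12 / 12]. Elementwise product with the kernel and sum: 12·-1.

-12 -17 -4 -5 -17
-12 -2 -18 -3 -17
-15 -18 -6 -19 -9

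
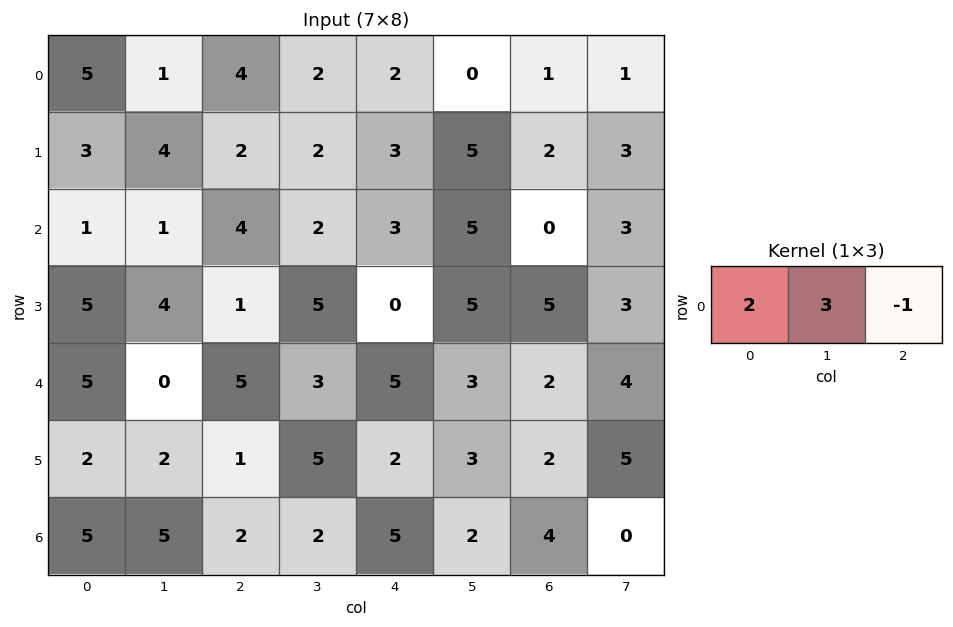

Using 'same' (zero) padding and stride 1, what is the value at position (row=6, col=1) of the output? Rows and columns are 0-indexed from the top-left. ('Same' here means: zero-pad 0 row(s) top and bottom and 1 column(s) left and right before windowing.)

The receptive field on the zero-padded input at this output position is [5 5 2]. Elementwise product with the kernel and sum: 5·2 + 5·3 + 2·-1.

23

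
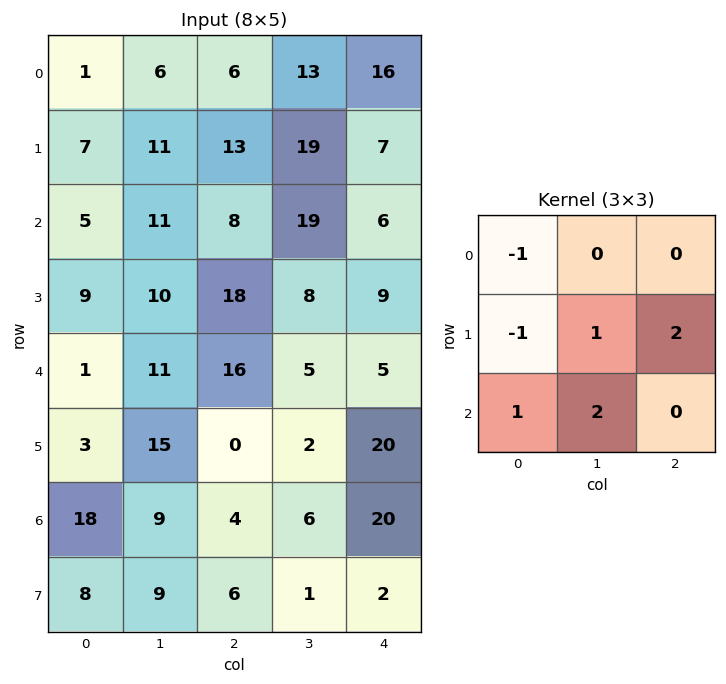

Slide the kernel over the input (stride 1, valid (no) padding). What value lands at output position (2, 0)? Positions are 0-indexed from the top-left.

The receptive field on the input at this output position is [5 11 8 / 9 10 18 / 1 11 16]. Elementwise product with the kernel and sum: 5·-1 + 9·-1 + 10·1 + 18·2 + 1·1 + 11·2.

55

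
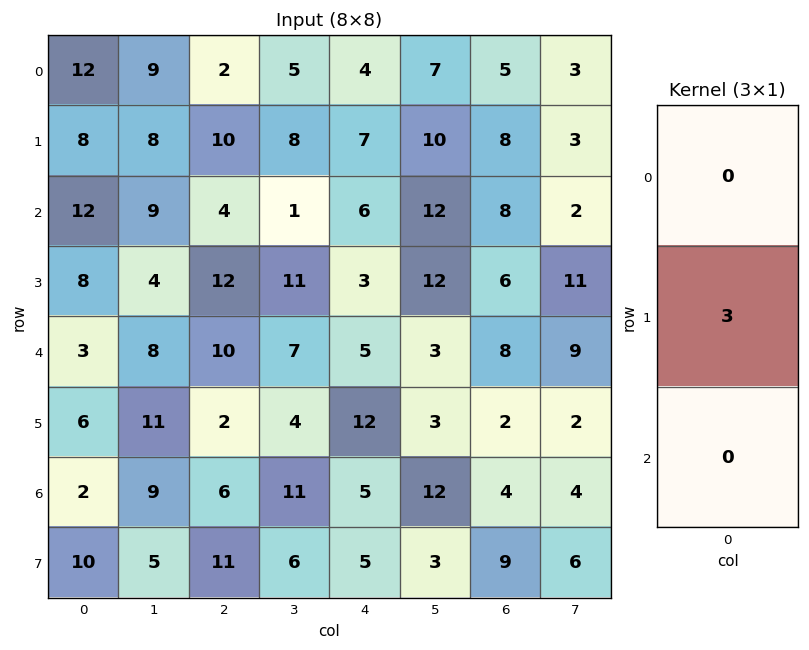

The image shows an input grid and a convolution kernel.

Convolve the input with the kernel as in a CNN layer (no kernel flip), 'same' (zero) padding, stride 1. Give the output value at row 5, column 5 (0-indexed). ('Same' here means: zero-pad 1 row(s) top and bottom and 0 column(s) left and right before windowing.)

9

The receptive field on the zero-padded input at this output position is [3 / 3 / 12]. Elementwise product with the kernel and sum: 3·3.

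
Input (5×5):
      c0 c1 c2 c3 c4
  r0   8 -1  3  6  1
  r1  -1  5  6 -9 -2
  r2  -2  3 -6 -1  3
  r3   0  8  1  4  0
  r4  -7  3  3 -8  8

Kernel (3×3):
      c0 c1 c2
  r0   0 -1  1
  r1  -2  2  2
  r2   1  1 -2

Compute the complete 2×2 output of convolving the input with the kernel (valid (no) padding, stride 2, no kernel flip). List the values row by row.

Output[0,0]: The receptive field on the input at this output position is [8 -1 3 / -1 5 6 / -2 3 -6]. Elementwise product with the kernel and sum: -1·-1 + 3·1 + -1·-2 + 5·2 + 6·2 + -2·1 + 3·1 + -6·-2.

41 -52
-1 -11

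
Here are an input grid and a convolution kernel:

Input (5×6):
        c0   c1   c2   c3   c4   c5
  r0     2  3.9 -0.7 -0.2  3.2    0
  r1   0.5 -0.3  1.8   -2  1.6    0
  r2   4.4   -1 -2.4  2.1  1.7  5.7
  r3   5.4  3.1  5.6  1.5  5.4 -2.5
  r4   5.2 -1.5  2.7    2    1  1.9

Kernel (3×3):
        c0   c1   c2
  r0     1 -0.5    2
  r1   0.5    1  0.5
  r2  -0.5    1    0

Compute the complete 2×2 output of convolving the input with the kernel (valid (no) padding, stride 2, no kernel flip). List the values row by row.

-3.7 8.8
4.6 7.6

Output[0,0]: The receptive field on the input at this output position is [2 3.9 -0.7 / 0.5 -0.3 1.8 / 4.4 -1 -2.4]. Elementwise product with the kernel and sum: 2·1 + 3.9·-0.5 + -0.7·2 + 0.5·0.5 + -0.3·1 + 1.8·0.5 + 4.4·-0.5 + -1·1.
Output[0,1]: The receptive field on the input at this output position is [-0.7 -0.2 3.2 / 1.8 -2 1.6 / -2.4 2.1 1.7]. Elementwise product with the kernel and sum: -0.7·1 + -0.2·-0.5 + 3.2·2 + 1.8·0.5 + -2·1 + 1.6·0.5 + -2.4·-0.5 + 2.1·1.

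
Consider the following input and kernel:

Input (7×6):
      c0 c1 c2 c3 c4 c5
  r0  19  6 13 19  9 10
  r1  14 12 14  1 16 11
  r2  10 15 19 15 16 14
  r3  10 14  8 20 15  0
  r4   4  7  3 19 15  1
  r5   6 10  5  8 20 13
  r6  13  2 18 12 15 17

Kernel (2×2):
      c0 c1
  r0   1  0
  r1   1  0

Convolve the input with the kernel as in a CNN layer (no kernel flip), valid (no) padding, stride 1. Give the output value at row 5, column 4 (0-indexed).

The receptive field on the input at this output position is [20 13 / 15 17]. Elementwise product with the kernel and sum: 20·1 + 15·1.

35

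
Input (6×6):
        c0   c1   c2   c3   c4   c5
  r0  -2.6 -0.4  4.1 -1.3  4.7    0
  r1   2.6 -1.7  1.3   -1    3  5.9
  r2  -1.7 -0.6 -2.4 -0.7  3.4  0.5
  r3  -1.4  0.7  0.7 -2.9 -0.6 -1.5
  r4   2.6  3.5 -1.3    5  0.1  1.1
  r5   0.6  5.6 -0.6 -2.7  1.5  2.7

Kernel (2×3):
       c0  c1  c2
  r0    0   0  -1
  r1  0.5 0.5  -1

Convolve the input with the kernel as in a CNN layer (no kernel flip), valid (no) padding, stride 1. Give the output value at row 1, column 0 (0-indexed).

-0.05

The receptive field on the input at this output position is [2.6 -1.7 1.3 / -1.7 -0.6 -2.4]. Elementwise product with the kernel and sum: 1.3·-1 + -1.7·0.5 + -0.6·0.5 + -2.4·-1.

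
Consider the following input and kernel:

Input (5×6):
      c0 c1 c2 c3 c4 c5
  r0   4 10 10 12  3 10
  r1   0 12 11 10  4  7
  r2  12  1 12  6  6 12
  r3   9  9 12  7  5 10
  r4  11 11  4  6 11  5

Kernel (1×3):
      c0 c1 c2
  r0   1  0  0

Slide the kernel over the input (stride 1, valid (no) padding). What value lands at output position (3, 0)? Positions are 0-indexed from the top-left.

9

The receptive field on the input at this output position is [9 9 12]. Elementwise product with the kernel and sum: 9·1.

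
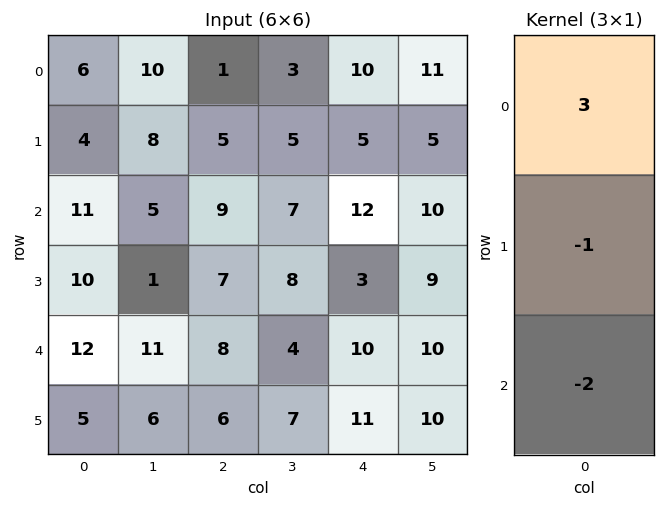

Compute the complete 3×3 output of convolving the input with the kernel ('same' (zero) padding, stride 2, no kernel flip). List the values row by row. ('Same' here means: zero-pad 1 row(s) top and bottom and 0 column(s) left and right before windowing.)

-14 -11 -20
-19 -8 -3
8 1 -23

Output[0,0]: The receptive field on the zero-padded input at this output position is [0 / 6 / 4]. Elementwise product with the kernel and sum: 0·3 + 6·-1 + 4·-2.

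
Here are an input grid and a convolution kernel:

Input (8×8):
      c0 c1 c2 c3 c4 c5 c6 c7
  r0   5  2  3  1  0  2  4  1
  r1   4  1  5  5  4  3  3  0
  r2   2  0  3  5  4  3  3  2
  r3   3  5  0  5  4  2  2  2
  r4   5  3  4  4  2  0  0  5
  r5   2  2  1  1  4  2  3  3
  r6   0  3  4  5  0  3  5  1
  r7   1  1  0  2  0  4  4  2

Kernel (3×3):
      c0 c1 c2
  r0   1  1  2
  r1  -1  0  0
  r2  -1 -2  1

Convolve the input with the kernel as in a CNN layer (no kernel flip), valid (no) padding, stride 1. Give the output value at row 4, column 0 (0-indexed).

The receptive field on the input at this output position is [5 3 4 / 2 2 1 / 0 3 4]. Elementwise product with the kernel and sum: 5·1 + 3·1 + 4·2 + 2·-1 + 0·-1 + 3·-2 + 4·1.

12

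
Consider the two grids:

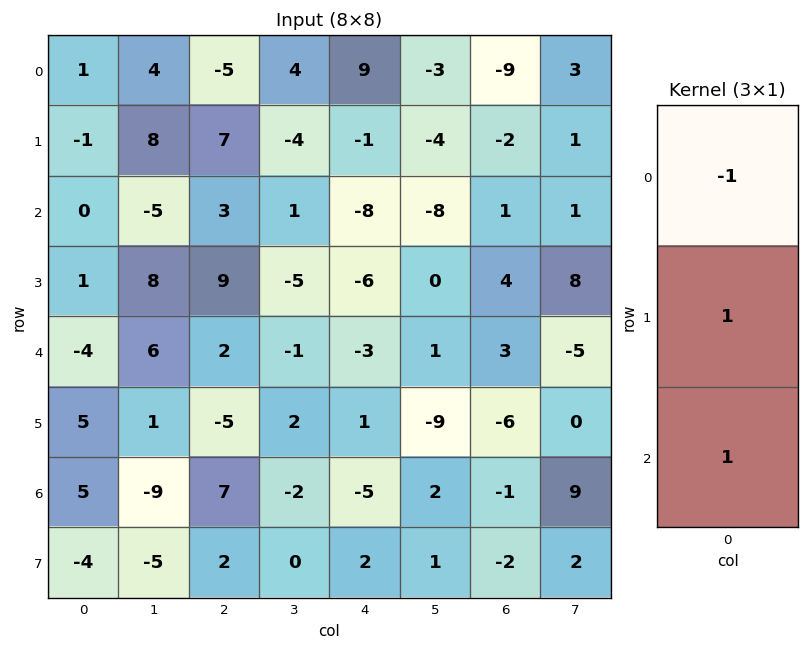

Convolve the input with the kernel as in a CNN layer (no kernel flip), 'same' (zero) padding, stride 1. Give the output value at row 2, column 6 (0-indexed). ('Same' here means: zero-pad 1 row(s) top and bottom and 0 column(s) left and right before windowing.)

7

The receptive field on the zero-padded input at this output position is [-2 / 1 / 4]. Elementwise product with the kernel and sum: -2·-1 + 1·1 + 4·1.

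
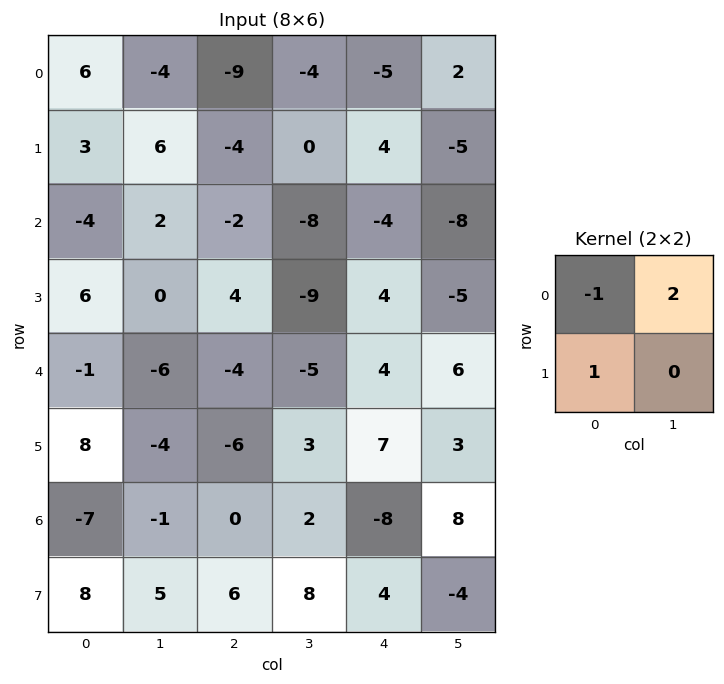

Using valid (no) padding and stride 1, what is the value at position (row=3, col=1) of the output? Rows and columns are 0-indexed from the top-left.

2

The receptive field on the input at this output position is [0 4 / -6 -4]. Elementwise product with the kernel and sum: 0·-1 + 4·2 + -6·1.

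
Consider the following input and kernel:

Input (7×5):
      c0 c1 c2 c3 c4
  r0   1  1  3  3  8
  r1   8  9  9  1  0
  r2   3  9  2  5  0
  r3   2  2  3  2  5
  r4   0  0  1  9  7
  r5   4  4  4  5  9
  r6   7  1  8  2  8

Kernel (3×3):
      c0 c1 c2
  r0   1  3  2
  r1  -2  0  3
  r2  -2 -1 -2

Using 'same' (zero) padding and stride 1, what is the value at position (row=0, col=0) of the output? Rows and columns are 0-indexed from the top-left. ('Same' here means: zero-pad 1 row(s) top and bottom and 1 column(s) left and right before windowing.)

-23

The receptive field on the zero-padded input at this output position is [0 0 0 / 0 1 1 / 0 8 9]. Elementwise product with the kernel and sum: 0·1 + 0·3 + 0·2 + 0·-2 + 1·3 + 0·-2 + 8·-1 + 9·-2.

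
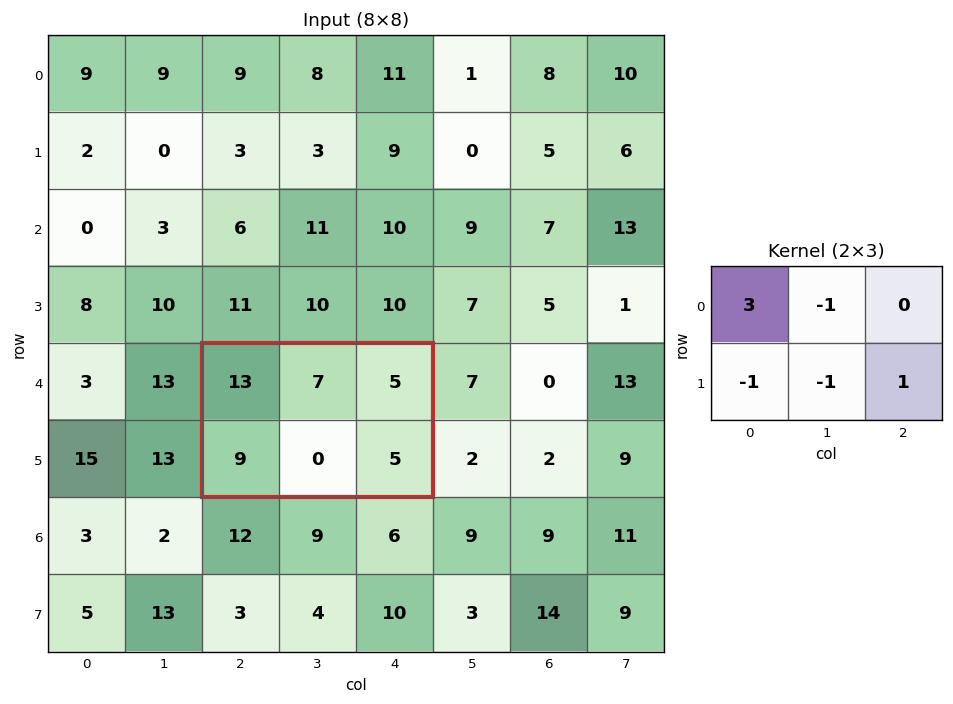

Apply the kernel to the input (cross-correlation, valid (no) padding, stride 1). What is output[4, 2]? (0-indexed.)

28

The receptive field on the input at this output position is [13 7 5 / 9 0 5]. Elementwise product with the kernel and sum: 13·3 + 7·-1 + 9·-1 + 0·-1 + 5·1.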